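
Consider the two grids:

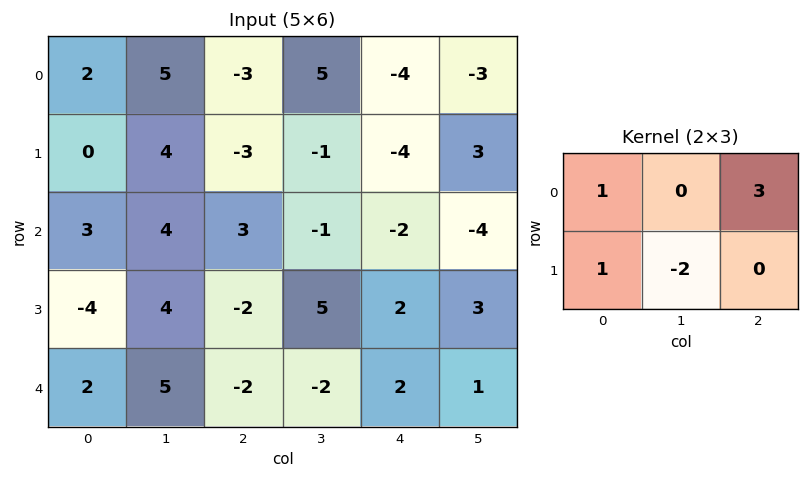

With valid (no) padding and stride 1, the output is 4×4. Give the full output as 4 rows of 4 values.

Output[0,0]: The receptive field on the input at this output position is [2 5 -3 / 0 4 -3]. Elementwise product with the kernel and sum: 2·1 + -3·3 + 0·1 + 4·-2.

-15 30 -16 3
-14 -1 -10 11
0 9 -15 -12
-18 28 6 8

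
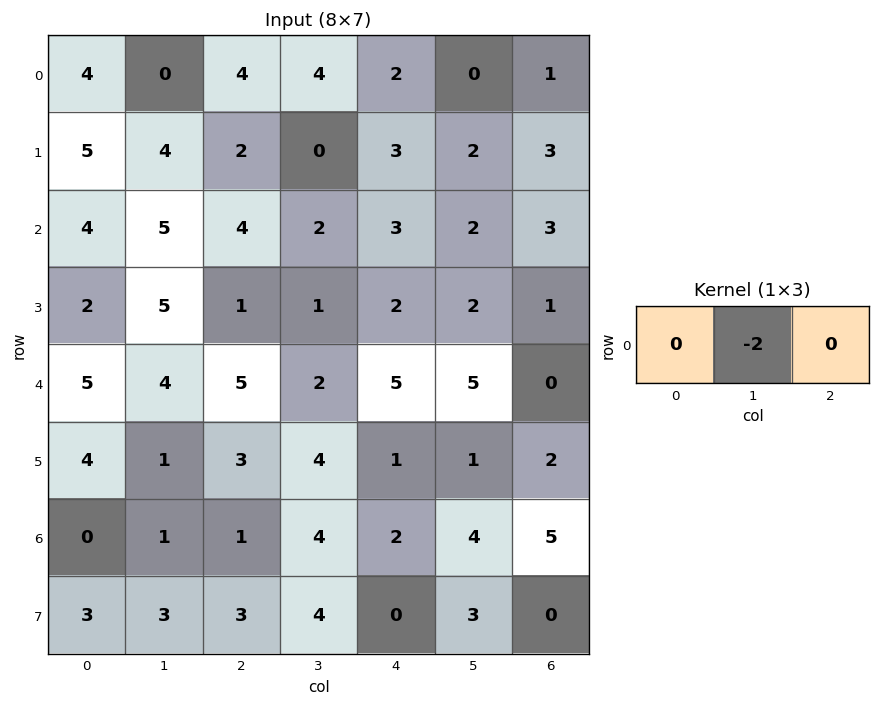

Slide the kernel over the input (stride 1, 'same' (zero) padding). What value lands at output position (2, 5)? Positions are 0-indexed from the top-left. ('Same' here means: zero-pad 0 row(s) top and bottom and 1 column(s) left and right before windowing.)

The receptive field on the zero-padded input at this output position is [3 2 3]. Elementwise product with the kernel and sum: 2·-2.

-4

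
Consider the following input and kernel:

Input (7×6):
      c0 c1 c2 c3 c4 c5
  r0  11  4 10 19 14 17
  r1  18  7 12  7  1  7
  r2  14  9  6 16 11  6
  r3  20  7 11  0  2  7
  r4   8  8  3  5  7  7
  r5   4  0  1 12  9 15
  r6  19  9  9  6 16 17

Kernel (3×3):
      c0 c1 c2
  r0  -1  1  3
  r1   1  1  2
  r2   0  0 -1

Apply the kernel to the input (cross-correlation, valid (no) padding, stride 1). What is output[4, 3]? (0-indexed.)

57

The receptive field on the input at this output position is [5 7 7 / 12 9 15 / 6 16 17]. Elementwise product with the kernel and sum: 5·-1 + 7·1 + 7·3 + 12·1 + 9·1 + 15·2 + 17·-1.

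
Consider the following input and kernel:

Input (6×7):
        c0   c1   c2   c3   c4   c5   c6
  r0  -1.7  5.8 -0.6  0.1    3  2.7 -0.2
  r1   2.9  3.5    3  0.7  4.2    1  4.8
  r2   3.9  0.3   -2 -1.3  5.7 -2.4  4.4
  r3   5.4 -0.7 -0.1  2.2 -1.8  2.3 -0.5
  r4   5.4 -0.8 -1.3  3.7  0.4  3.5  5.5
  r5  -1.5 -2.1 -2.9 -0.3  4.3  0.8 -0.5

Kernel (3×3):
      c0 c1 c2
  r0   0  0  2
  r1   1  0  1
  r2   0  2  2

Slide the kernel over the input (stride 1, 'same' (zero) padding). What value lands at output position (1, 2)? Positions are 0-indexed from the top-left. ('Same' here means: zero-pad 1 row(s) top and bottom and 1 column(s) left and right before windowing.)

-2.2

The receptive field on the zero-padded input at this output position is [5.8 -0.6 0.1 / 3.5 3 0.7 / 0.3 -2 -1.3]. Elementwise product with the kernel and sum: 0.1·2 + 3.5·1 + 0.7·1 + -2·2 + -1.3·2.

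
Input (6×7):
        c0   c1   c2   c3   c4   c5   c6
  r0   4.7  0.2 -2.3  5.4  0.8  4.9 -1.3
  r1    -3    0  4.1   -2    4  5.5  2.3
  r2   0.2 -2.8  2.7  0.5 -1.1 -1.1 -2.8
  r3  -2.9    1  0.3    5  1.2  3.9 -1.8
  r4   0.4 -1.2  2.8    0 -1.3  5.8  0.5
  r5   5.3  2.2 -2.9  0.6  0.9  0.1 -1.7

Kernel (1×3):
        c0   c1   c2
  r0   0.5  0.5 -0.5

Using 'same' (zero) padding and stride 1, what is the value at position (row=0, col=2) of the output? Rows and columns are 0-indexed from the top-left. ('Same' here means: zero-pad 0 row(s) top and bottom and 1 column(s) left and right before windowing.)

-3.75

The receptive field on the zero-padded input at this output position is [0.2 -2.3 5.4]. Elementwise product with the kernel and sum: 0.2·0.5 + -2.3·0.5 + 5.4·-0.5.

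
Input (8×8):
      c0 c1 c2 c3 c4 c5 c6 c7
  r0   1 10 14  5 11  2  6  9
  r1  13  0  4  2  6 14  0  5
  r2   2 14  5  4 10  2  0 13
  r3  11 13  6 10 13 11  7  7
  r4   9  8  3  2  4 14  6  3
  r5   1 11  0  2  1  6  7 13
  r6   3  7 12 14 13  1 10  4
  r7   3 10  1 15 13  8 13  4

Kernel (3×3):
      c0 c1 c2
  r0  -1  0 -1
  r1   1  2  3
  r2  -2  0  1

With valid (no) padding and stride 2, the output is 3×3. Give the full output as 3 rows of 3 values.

Output[0,0]: The receptive field on the input at this output position is [1 10 14 / 13 0 4 / 2 14 5]. Elementwise product with the kernel and sum: 1·-1 + 14·-1 + 13·1 + 0·2 + 4·3 + 2·-2 + 5·1.

11 1 -3
33 48 44
17 -11 8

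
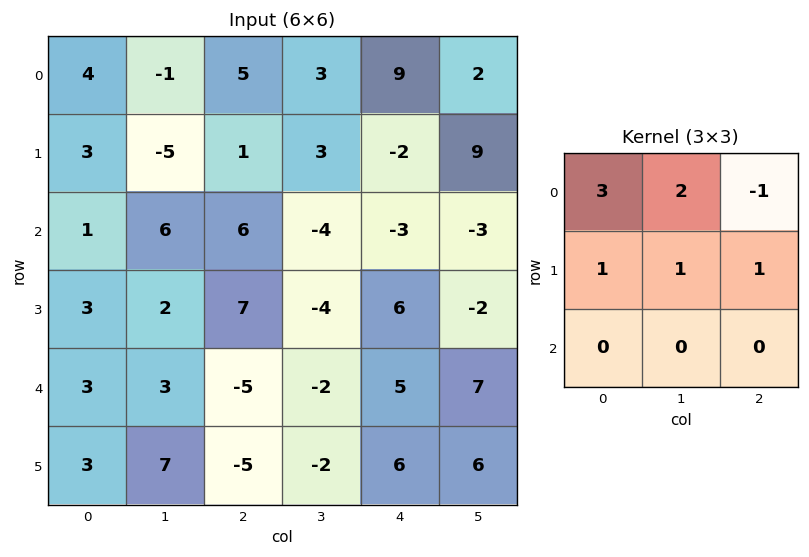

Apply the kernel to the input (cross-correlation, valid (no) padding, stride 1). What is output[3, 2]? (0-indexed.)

5

The receptive field on the input at this output position is [7 -4 6 / -5 -2 5 / -5 -2 6]. Elementwise product with the kernel and sum: 7·3 + -4·2 + 6·-1 + -5·1 + -2·1 + 5·1.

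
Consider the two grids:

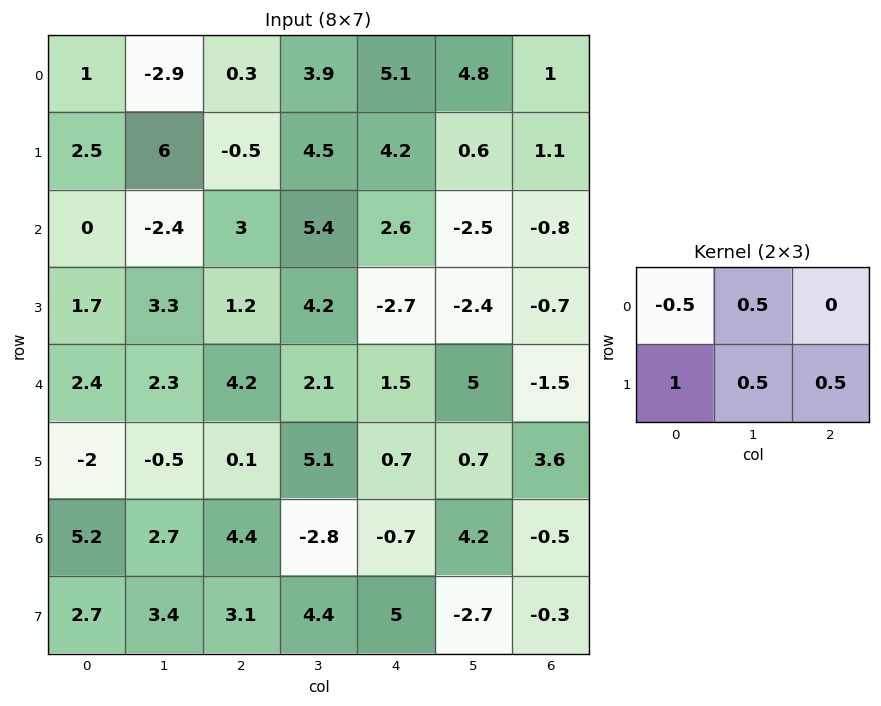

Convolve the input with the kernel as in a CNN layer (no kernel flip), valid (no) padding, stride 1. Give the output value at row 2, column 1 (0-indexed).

8.7

The receptive field on the input at this output position is [-2.4 3 5.4 / 3.3 1.2 4.2]. Elementwise product with the kernel and sum: -2.4·-0.5 + 3·0.5 + 3.3·1 + 1.2·0.5 + 4.2·0.5.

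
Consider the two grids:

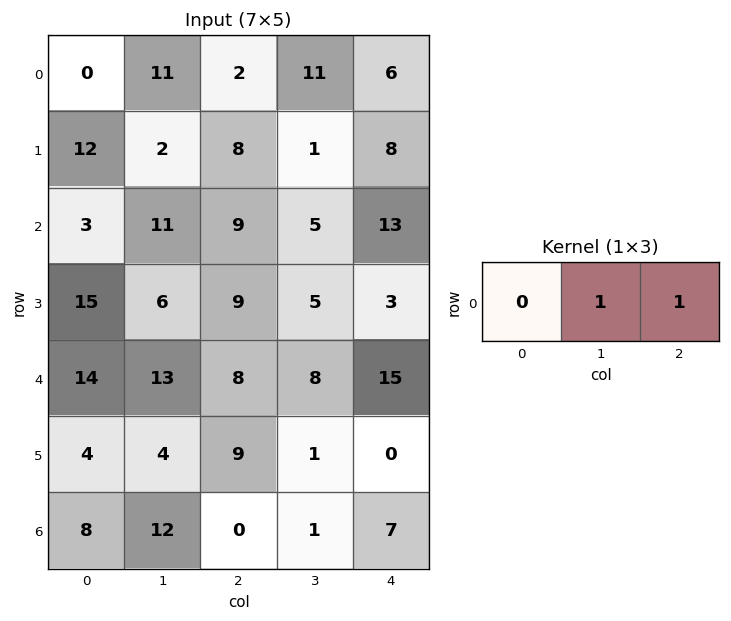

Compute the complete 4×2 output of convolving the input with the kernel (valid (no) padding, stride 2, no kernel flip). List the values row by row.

13 17
20 18
21 23
12 8

Output[0,0]: The receptive field on the input at this output position is [0 11 2]. Elementwise product with the kernel and sum: 11·1 + 2·1.
Output[0,1]: The receptive field on the input at this output position is [2 11 6]. Elementwise product with the kernel and sum: 11·1 + 6·1.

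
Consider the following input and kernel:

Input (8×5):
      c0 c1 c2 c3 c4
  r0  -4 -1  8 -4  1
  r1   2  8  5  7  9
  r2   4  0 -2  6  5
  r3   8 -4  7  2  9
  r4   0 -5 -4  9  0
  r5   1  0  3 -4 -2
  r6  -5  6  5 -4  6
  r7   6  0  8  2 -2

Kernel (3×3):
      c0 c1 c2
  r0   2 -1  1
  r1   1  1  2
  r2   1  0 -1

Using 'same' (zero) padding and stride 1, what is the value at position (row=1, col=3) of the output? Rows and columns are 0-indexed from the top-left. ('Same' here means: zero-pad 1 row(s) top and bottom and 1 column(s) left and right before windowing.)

44

The receptive field on the zero-padded input at this output position is [8 -4 1 / 5 7 9 / -2 6 5]. Elementwise product with the kernel and sum: 8·2 + -4·-1 + 1·1 + 5·1 + 7·1 + 9·2 + -2·1 + 5·-1.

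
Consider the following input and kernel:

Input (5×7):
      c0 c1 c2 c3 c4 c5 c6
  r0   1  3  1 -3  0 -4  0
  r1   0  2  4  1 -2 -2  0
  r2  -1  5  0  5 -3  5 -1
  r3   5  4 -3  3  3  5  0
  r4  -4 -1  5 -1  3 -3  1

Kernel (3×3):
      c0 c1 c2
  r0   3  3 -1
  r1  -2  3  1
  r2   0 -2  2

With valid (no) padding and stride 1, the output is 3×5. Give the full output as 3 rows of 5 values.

Output[0,0]: The receptive field on the input at this output position is [1 3 1 / 0 2 4 / -1 5 0]. Elementwise product with the kernel and sum: 1·3 + 3·3 + 1·-1 + 0·-2 + 2·3 + 4·1 + 5·-2 + 0·2.

11 34 -29 1 -26
5 24 29 -11 -2
23 -16 44 -3 24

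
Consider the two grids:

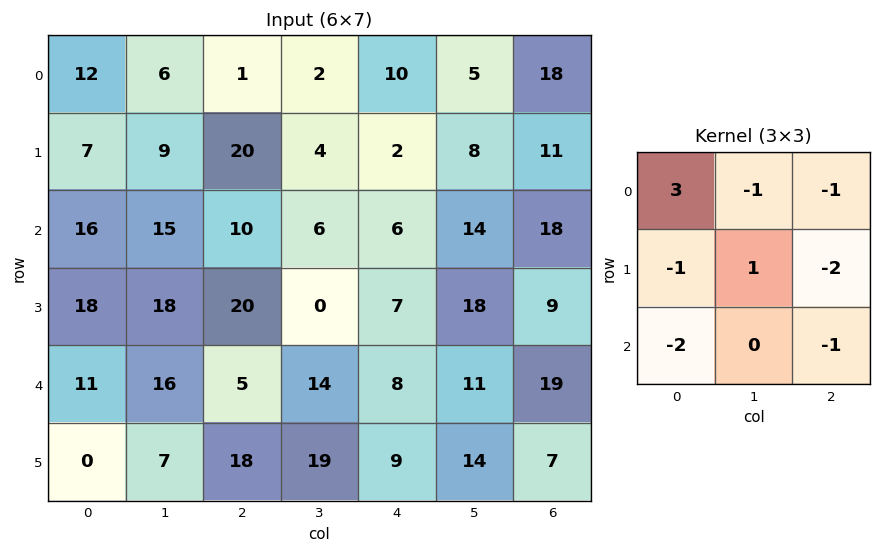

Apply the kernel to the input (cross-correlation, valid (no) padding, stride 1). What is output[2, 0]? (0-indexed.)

The receptive field on the input at this output position is [16 15 10 / 18 18 20 / 11 16 5]. Elementwise product with the kernel and sum: 16·3 + 15·-1 + 10·-1 + 18·-1 + 18·1 + 20·-2 + 11·-2 + 5·-1.

-44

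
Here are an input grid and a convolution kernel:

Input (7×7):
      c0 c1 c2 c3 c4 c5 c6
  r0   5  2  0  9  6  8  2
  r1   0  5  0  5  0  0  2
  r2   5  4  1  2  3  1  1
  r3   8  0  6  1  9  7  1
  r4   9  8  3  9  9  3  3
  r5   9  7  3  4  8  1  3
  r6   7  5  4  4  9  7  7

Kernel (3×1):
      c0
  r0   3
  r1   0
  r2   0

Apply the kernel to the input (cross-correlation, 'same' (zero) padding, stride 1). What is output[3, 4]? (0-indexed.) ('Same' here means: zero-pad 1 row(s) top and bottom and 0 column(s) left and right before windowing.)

The receptive field on the zero-padded input at this output position is [3 / 9 / 9]. Elementwise product with the kernel and sum: 3·3.

9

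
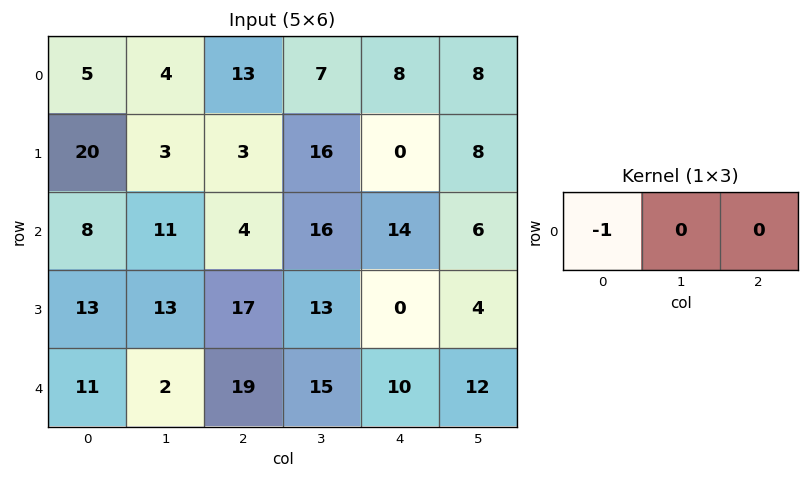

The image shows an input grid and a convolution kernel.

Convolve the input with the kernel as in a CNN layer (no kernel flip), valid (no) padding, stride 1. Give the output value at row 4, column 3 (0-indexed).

The receptive field on the input at this output position is [15 10 12]. Elementwise product with the kernel and sum: 15·-1.

-15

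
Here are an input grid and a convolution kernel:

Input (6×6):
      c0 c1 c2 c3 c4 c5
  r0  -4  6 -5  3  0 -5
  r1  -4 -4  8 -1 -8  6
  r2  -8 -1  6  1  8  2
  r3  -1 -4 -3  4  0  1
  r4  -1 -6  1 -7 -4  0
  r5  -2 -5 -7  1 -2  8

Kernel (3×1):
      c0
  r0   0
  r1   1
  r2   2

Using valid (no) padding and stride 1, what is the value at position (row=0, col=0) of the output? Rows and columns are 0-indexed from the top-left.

-20

The receptive field on the input at this output position is [-4 / -4 / -8]. Elementwise product with the kernel and sum: -4·1 + -8·2.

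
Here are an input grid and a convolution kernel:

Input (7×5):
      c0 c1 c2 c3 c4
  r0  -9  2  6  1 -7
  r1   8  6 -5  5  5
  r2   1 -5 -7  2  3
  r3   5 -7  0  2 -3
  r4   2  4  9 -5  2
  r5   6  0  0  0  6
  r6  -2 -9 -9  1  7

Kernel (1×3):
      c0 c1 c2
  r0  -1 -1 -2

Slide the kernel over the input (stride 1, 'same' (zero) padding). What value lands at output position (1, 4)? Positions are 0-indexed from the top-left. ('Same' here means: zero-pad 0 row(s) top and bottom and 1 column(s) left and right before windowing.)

The receptive field on the zero-padded input at this output position is [5 5 0]. Elementwise product with the kernel and sum: 5·-1 + 5·-1 + 0·-2.

-10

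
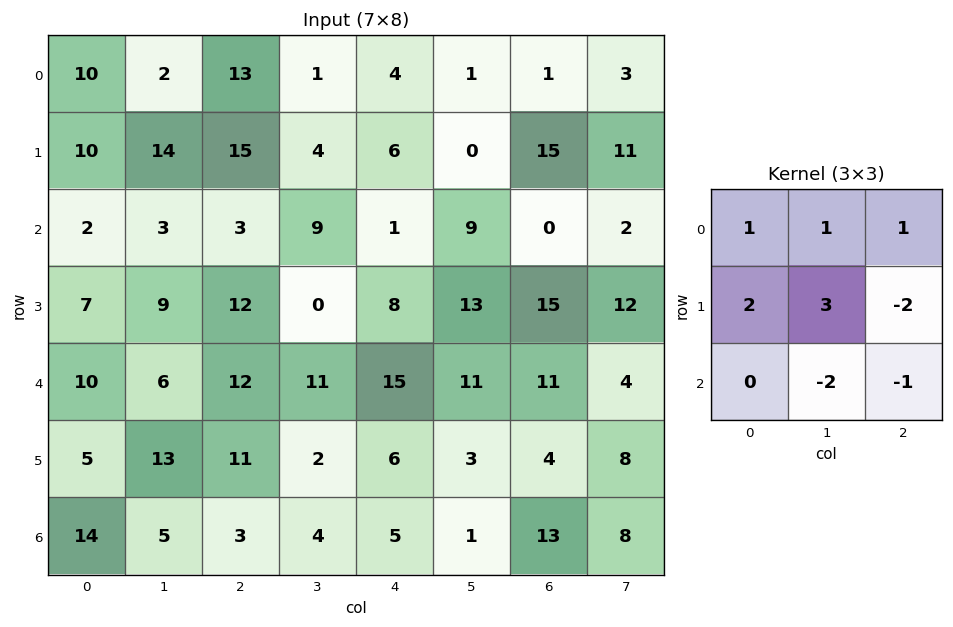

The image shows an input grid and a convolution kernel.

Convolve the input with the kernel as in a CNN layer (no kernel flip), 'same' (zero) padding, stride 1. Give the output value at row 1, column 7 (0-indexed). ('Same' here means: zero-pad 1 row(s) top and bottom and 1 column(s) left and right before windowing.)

The receptive field on the zero-padded input at this output position is [1 3 0 / 15 11 0 / 0 2 0]. Elementwise product with the kernel and sum: 1·1 + 3·1 + 0·1 + 15·2 + 11·3 + 0·-2 + 2·-2 + 0·-1.

63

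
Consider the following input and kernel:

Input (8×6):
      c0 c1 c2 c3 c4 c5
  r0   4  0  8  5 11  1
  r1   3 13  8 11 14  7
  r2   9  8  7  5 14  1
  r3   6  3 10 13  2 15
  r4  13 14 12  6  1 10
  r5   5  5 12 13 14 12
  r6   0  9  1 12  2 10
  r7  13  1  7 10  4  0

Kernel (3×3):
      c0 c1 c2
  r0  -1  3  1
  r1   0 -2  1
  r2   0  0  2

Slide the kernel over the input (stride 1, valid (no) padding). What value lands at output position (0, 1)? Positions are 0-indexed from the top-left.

34

The receptive field on the input at this output position is [0 8 5 / 13 8 11 / 8 7 5]. Elementwise product with the kernel and sum: 0·-1 + 8·3 + 5·1 + 8·-2 + 11·1 + 5·2.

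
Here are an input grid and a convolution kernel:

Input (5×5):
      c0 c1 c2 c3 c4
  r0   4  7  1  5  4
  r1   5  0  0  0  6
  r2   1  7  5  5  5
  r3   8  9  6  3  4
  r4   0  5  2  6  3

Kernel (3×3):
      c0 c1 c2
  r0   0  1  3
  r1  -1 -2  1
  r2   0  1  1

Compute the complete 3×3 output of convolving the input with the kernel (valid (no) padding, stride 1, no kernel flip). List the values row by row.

17 26 33
5 -3 15
9 10 21

Output[0,0]: The receptive field on the input at this output position is [4 7 1 / 5 0 0 / 1 7 5]. Elementwise product with the kernel and sum: 7·1 + 1·3 + 5·-1 + 0·-2 + 0·1 + 7·1 + 5·1.
Output[0,1]: The receptive field on the input at this output position is [7 1 5 / 0 0 0 / 7 5 5]. Elementwise product with the kernel and sum: 1·1 + 5·3 + 0·-1 + 0·-2 + 0·1 + 5·1 + 5·1.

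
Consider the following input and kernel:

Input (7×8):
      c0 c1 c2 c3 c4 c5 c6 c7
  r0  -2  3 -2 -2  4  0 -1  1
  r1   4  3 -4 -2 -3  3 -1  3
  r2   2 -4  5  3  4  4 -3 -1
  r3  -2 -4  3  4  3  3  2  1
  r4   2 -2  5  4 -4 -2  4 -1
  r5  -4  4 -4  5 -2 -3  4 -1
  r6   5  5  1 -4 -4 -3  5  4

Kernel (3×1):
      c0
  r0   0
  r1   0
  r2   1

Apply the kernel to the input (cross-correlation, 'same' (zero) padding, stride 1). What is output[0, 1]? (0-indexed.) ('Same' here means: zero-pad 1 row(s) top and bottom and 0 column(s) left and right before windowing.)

3

The receptive field on the zero-padded input at this output position is [0 / 3 / 3]. Elementwise product with the kernel and sum: 3·1.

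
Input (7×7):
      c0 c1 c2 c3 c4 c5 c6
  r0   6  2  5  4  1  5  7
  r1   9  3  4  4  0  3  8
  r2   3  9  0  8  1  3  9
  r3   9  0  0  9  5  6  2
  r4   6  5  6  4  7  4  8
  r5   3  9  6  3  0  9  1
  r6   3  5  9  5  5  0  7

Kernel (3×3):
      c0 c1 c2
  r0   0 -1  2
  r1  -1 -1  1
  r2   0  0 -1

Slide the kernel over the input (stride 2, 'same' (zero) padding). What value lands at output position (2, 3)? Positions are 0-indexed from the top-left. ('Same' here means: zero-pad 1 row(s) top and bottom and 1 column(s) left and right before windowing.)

The receptive field on the zero-padded input at this output position is [6 2 0 / 4 8 0 / 9 1 0]. Elementwise product with the kernel and sum: 2·-1 + 0·2 + 4·-1 + 8·-1 + 0·1 + 0·-1.

-14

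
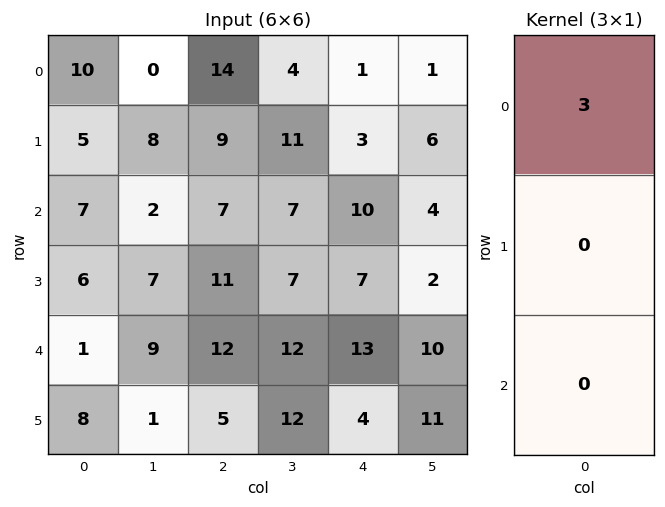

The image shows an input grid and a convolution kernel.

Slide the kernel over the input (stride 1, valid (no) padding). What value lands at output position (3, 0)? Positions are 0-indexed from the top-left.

The receptive field on the input at this output position is [6 / 1 / 8]. Elementwise product with the kernel and sum: 6·3.

18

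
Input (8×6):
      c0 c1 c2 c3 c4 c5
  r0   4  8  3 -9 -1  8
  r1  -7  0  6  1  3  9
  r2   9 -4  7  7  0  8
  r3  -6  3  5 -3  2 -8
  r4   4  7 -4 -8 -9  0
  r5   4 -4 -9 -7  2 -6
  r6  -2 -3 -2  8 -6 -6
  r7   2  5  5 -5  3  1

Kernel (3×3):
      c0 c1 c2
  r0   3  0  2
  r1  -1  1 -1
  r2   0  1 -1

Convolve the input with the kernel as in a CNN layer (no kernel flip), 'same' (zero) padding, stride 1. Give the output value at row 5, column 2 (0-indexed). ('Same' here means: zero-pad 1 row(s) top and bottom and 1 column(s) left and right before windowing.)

The receptive field on the zero-padded input at this output position is [7 -4 -8 / -4 -9 -7 / -3 -2 8]. Elementwise product with the kernel and sum: 7·3 + -8·2 + -4·-1 + -9·1 + -7·-1 + -2·1 + 8·-1.

-3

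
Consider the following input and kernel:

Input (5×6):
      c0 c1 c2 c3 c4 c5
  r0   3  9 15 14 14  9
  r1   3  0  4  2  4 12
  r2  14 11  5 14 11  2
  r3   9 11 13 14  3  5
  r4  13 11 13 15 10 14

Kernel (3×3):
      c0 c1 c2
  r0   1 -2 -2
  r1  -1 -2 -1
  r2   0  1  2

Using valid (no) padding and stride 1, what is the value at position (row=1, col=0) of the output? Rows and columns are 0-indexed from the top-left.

-9

The receptive field on the input at this output position is [3 0 4 / 14 11 5 / 9 11 13]. Elementwise product with the kernel and sum: 3·1 + 0·-2 + 4·-2 + 14·-1 + 11·-2 + 5·-1 + 11·1 + 13·2.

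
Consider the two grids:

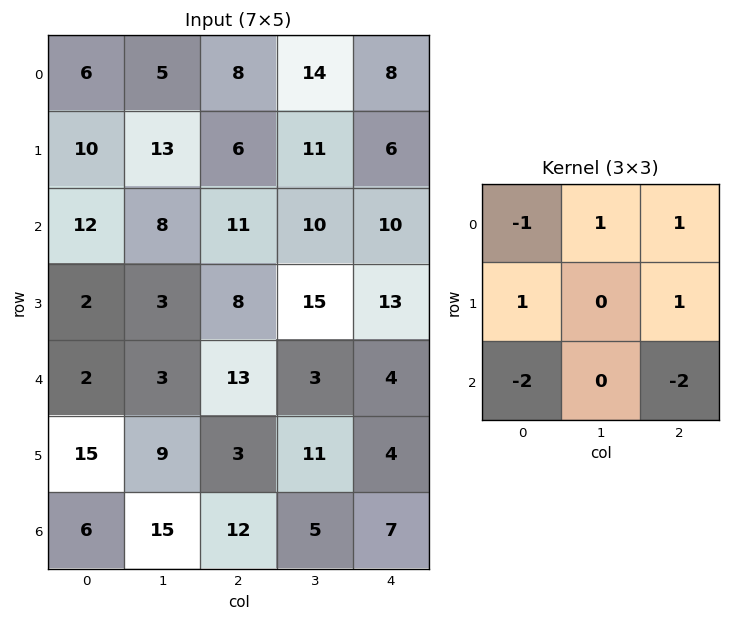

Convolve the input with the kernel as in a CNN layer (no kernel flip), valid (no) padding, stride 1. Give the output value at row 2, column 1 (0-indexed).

19

The receptive field on the input at this output position is [8 11 10 / 3 8 15 / 3 13 3]. Elementwise product with the kernel and sum: 8·-1 + 11·1 + 10·1 + 3·1 + 15·1 + 3·-2 + 3·-2.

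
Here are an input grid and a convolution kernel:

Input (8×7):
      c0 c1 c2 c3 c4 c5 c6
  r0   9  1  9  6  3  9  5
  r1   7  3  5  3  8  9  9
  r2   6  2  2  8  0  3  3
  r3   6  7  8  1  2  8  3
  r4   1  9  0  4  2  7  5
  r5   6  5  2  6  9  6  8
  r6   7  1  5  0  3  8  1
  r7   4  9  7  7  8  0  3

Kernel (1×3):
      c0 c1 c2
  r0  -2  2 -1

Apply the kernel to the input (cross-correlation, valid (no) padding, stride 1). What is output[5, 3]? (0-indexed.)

0

The receptive field on the input at this output position is [6 9 6]. Elementwise product with the kernel and sum: 6·-2 + 9·2 + 6·-1.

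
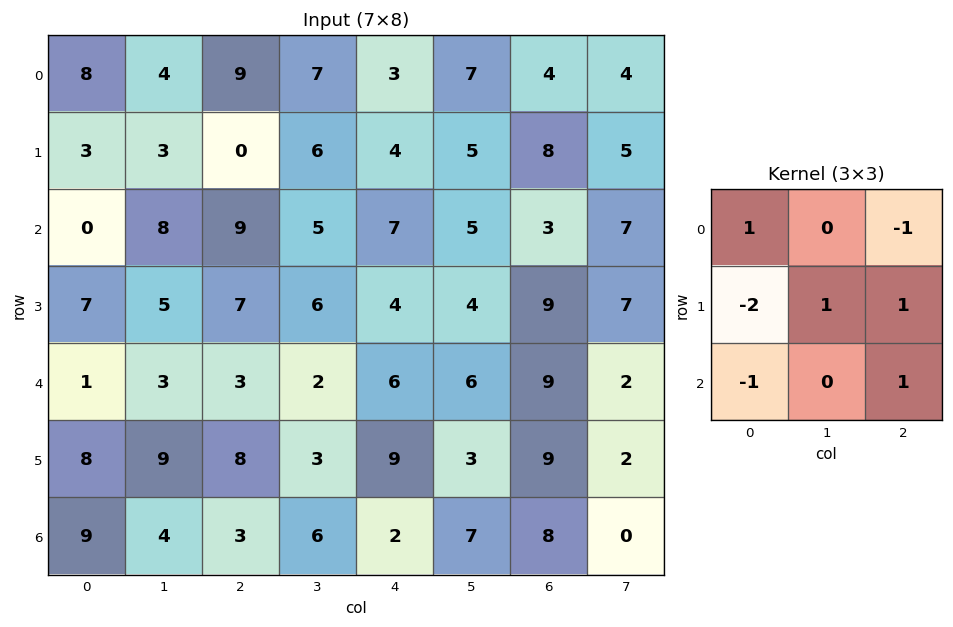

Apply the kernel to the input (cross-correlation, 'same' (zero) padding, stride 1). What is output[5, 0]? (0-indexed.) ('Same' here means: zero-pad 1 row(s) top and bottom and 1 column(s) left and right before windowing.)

The receptive field on the zero-padded input at this output position is [0 1 3 / 0 8 9 / 0 9 4]. Elementwise product with the kernel and sum: 0·1 + 3·-1 + 0·-2 + 8·1 + 9·1 + 0·-1 + 4·1.

18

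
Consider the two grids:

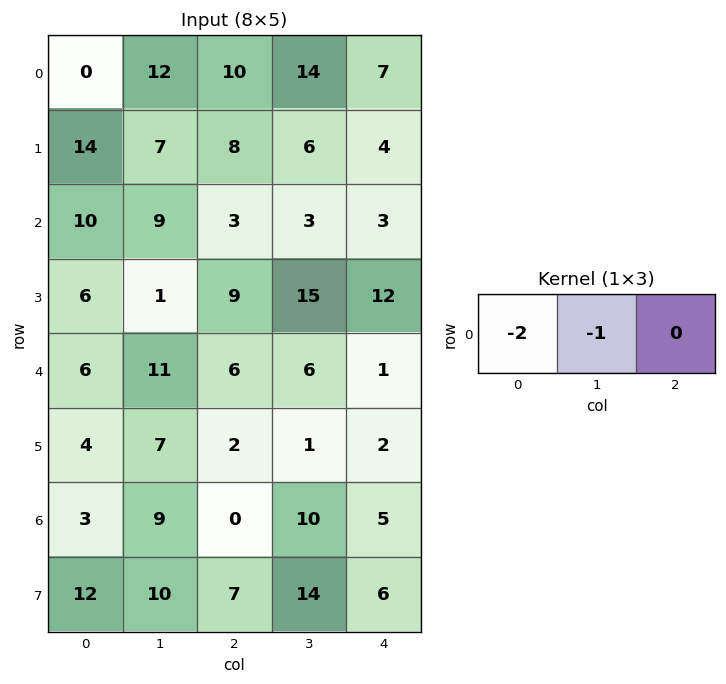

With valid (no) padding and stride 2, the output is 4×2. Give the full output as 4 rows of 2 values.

-12 -34
-29 -9
-23 -18
-15 -10

Output[0,0]: The receptive field on the input at this output position is [0 12 10]. Elementwise product with the kernel and sum: 0·-2 + 12·-1.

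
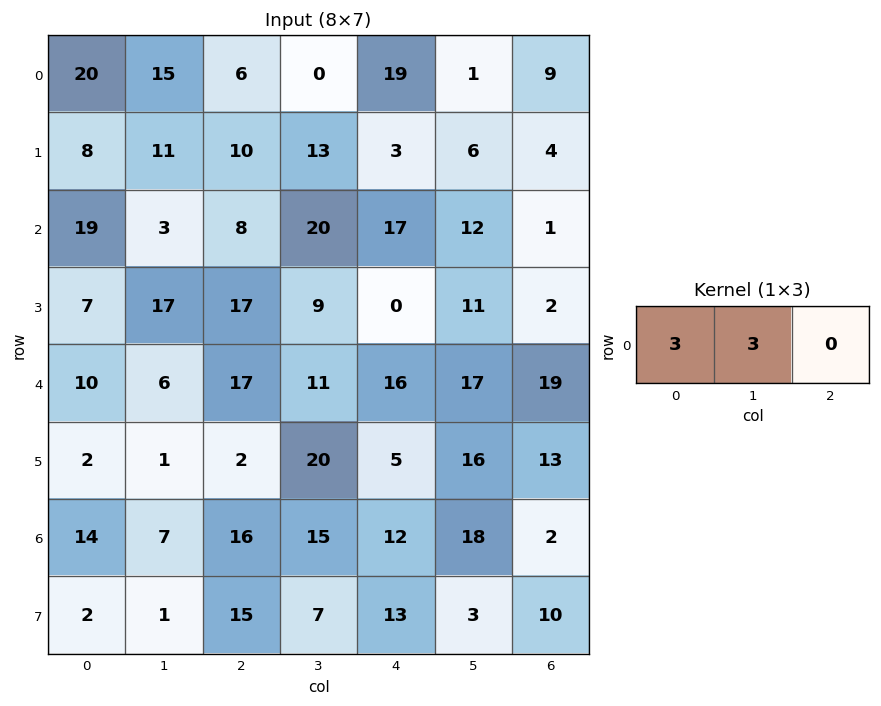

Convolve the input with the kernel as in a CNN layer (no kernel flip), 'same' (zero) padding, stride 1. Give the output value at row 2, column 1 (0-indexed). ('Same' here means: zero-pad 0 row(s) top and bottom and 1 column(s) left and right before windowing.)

66

The receptive field on the zero-padded input at this output position is [19 3 8]. Elementwise product with the kernel and sum: 19·3 + 3·3.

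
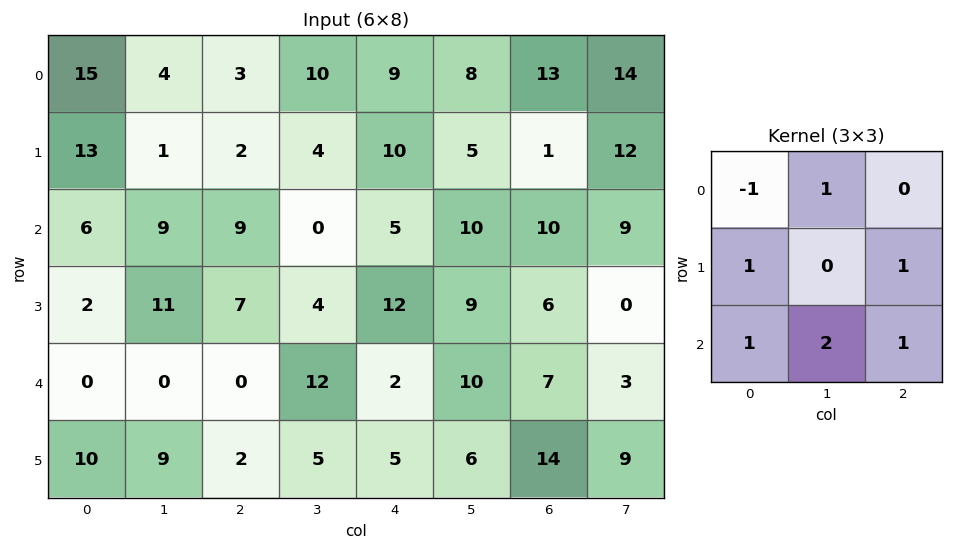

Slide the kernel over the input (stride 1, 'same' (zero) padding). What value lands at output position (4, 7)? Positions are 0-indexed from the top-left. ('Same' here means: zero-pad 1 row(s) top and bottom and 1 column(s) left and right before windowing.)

The receptive field on the zero-padded input at this output position is [6 0 0 / 7 3 0 / 14 9 0]. Elementwise product with the kernel and sum: 6·-1 + 0·1 + 7·1 + 0·1 + 14·1 + 9·2 + 0·1.

33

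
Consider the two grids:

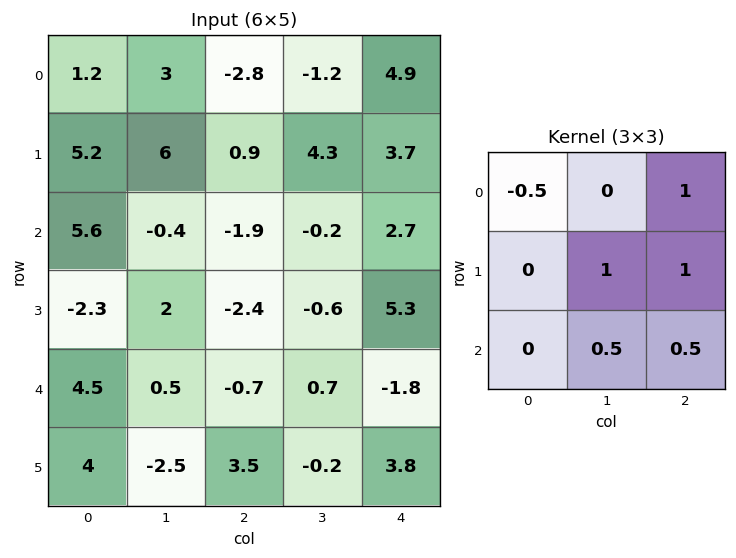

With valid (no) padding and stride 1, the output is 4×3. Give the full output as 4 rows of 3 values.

Output[0,0]: The receptive field on the input at this output position is [1.2 3 -2.8 / 5.2 6 0.9 / 5.6 -0.4 -1.9]. Elementwise product with the kernel and sum: 1.2·-0.5 + -2.8·1 + 6·1 + 0.9·1 + -0.4·0.5 + -1.9·0.5.

2.35 1.45 15.55
-4.2 -2.3 8.1
-5.2 -3 7.8
-0.95 0.05 7.2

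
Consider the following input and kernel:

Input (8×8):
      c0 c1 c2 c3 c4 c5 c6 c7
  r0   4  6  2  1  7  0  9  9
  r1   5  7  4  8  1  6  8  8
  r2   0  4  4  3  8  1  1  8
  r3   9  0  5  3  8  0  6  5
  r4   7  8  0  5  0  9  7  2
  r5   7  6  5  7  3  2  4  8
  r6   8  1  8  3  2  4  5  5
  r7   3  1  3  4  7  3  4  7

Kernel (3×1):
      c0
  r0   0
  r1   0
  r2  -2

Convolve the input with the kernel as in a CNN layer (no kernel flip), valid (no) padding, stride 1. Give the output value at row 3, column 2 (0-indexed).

The receptive field on the input at this output position is [5 / 0 / 5]. Elementwise product with the kernel and sum: 5·-2.

-10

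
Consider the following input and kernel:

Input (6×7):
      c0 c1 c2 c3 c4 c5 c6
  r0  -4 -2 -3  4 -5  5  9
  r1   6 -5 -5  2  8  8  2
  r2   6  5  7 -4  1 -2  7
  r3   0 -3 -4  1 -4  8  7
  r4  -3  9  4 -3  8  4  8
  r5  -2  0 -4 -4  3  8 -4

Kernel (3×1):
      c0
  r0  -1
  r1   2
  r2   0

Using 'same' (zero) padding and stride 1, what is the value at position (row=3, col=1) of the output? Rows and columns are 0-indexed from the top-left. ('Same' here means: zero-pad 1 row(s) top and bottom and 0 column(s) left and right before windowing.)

The receptive field on the zero-padded input at this output position is [5 / -3 / 9]. Elementwise product with the kernel and sum: 5·-1 + -3·2.

-11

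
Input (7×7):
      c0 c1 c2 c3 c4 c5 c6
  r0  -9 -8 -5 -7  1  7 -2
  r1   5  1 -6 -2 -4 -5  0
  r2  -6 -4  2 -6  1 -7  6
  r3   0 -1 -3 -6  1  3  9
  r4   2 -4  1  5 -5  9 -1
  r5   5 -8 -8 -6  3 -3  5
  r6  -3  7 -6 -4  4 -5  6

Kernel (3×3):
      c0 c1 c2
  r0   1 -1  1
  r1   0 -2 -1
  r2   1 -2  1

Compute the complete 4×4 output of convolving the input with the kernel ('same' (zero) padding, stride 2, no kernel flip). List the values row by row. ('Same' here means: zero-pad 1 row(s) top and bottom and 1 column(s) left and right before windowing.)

17 28 -8 -1
11 6 -3 -32
-19 -9 -18 -17
-14 10 -15 -20

Output[0,0]: The receptive field on the zero-padded input at this output position is [0 0 0 / 0 -9 -8 / 0 5 1]. Elementwise product with the kernel and sum: 0·1 + 0·-1 + 0·1 + -9·-2 + -8·-1 + 0·1 + 5·-2 + 1·1.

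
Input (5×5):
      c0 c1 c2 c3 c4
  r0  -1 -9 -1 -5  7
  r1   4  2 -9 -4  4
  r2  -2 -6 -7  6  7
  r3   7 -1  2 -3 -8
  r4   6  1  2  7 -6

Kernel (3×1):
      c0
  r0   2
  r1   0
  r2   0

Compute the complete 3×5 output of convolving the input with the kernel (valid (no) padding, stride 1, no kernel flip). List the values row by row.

-2 -18 -2 -10 14
8 4 -18 -8 8
-4 -12 -14 12 14

Output[0,0]: The receptive field on the input at this output position is [-1 / 4 / -2]. Elementwise product with the kernel and sum: -1·2.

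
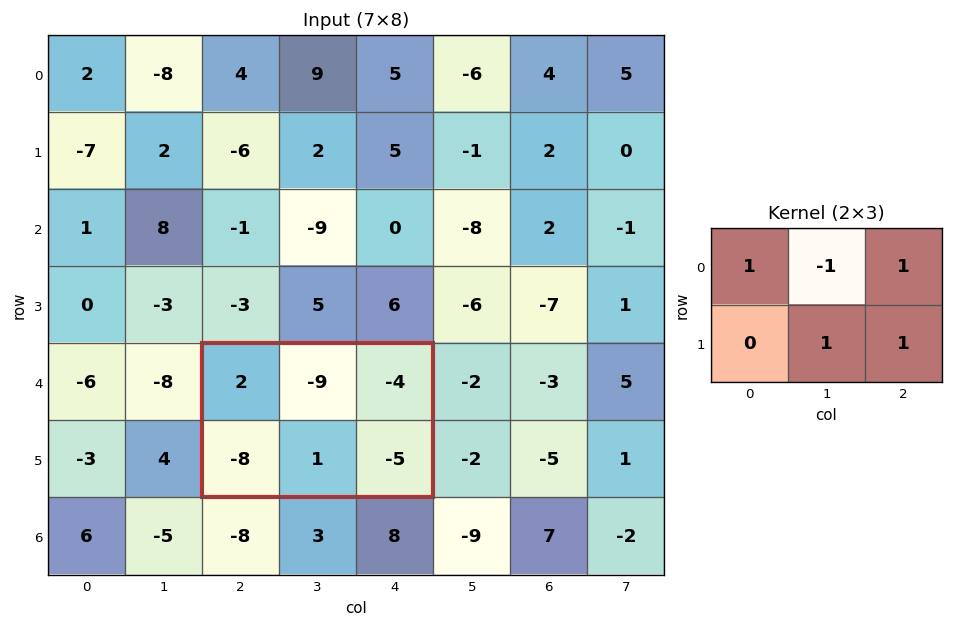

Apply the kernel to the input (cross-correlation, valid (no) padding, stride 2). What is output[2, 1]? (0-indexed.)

The receptive field on the input at this output position is [2 -9 -4 / -8 1 -5]. Elementwise product with the kernel and sum: 2·1 + -9·-1 + -4·1 + 1·1 + -5·1.

3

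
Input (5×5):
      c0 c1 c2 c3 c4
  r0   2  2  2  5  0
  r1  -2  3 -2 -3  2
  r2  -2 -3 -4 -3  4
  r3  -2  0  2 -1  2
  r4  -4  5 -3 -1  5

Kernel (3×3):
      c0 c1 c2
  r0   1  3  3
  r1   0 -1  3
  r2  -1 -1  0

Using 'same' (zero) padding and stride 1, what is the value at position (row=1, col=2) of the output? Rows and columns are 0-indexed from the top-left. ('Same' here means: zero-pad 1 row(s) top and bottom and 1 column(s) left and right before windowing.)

The receptive field on the zero-padded input at this output position is [2 2 5 / 3 -2 -3 / -3 -4 -3]. Elementwise product with the kernel and sum: 2·1 + 2·3 + 5·3 + -2·-1 + -3·3 + -3·-1 + -4·-1.

23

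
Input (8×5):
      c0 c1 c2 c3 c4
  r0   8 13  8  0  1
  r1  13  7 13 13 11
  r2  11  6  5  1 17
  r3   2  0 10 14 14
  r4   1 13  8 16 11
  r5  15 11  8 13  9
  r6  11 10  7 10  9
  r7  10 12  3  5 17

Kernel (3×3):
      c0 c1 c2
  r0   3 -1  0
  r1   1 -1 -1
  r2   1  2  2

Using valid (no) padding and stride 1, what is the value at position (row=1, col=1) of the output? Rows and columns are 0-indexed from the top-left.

56

The receptive field on the input at this output position is [7 13 13 / 6 5 1 / 0 10 14]. Elementwise product with the kernel and sum: 7·3 + 13·-1 + 6·1 + 5·-1 + 1·-1 + 0·1 + 10·2 + 14·2.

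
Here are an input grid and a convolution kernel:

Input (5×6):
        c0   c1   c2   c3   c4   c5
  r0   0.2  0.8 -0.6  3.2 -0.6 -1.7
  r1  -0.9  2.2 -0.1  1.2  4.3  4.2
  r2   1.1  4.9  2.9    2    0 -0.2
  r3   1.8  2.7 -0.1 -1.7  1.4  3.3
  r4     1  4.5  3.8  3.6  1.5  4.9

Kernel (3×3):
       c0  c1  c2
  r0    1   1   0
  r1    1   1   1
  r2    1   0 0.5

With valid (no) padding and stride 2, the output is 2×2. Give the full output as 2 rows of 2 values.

4.75 10.9
13.3 9.05

Output[0,0]: The receptive field on the input at this output position is [0.2 0.8 -0.6 / -0.9 2.2 -0.1 / 1.1 4.9 2.9]. Elementwise product with the kernel and sum: 0.2·1 + 0.8·1 + -0.9·1 + 2.2·1 + -0.1·1 + 1.1·1 + 2.9·0.5.
Output[0,1]: The receptive field on the input at this output position is [-0.6 3.2 -0.6 / -0.1 1.2 4.3 / 2.9 2 0]. Elementwise product with the kernel and sum: -0.6·1 + 3.2·1 + -0.1·1 + 1.2·1 + 4.3·1 + 2.9·1 + 0·0.5.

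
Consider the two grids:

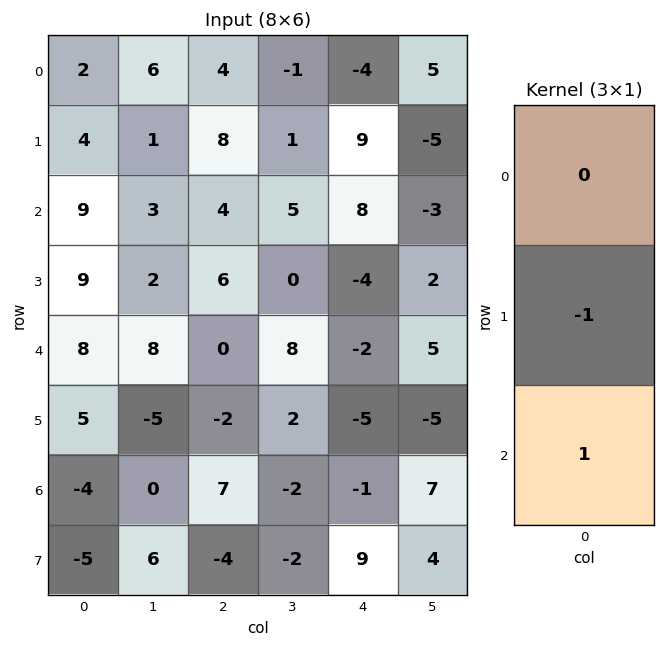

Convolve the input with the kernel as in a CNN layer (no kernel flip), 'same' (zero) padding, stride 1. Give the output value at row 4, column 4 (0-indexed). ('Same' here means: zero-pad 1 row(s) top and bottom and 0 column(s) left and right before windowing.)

-3

The receptive field on the zero-padded input at this output position is [-4 / -2 / -5]. Elementwise product with the kernel and sum: -2·-1 + -5·1.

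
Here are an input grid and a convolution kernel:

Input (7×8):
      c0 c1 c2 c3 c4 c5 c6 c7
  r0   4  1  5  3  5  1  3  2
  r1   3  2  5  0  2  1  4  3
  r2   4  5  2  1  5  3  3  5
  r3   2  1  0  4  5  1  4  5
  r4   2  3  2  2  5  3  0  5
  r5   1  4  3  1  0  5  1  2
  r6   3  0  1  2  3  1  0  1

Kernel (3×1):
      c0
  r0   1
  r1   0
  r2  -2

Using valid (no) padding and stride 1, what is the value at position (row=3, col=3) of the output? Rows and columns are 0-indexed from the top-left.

2

The receptive field on the input at this output position is [4 / 2 / 1]. Elementwise product with the kernel and sum: 4·1 + 1·-2.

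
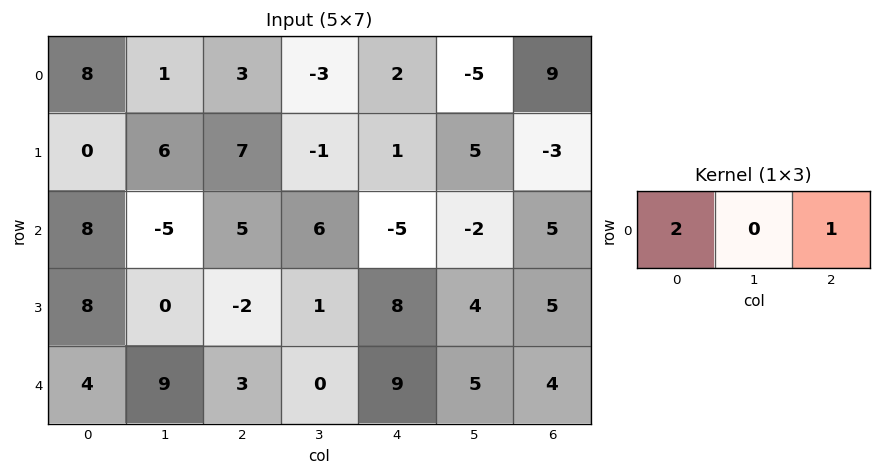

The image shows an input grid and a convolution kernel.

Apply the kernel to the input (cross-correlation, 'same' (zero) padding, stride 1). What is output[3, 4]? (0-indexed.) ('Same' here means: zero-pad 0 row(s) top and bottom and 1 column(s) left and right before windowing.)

6

The receptive field on the zero-padded input at this output position is [1 8 4]. Elementwise product with the kernel and sum: 1·2 + 4·1.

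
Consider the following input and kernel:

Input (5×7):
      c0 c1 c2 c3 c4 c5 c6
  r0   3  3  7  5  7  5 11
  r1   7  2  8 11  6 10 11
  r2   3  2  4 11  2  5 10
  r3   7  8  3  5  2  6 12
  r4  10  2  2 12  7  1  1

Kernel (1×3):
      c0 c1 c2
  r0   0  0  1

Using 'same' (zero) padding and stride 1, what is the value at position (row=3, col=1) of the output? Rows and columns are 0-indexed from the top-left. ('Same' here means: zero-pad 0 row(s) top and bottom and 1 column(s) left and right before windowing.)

The receptive field on the zero-padded input at this output position is [7 8 3]. Elementwise product with the kernel and sum: 3·1.

3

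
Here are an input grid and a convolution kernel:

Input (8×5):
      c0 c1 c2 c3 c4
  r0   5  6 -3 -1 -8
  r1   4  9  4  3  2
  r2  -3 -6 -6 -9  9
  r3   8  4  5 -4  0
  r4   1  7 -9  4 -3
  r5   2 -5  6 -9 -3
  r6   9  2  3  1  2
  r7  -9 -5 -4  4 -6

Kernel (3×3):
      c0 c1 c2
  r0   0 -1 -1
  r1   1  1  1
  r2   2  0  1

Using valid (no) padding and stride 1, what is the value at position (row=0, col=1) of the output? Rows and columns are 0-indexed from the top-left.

-1

The receptive field on the input at this output position is [6 -3 -1 / 9 4 3 / -6 -6 -9]. Elementwise product with the kernel and sum: -3·-1 + -1·-1 + 9·1 + 4·1 + 3·1 + -6·2 + -9·1.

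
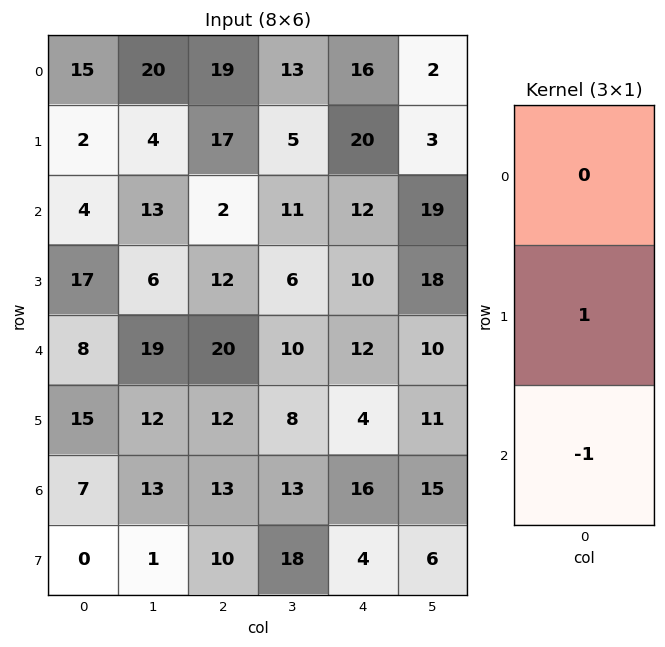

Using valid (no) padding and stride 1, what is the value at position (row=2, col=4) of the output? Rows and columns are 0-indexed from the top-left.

The receptive field on the input at this output position is [12 / 10 / 12]. Elementwise product with the kernel and sum: 10·1 + 12·-1.

-2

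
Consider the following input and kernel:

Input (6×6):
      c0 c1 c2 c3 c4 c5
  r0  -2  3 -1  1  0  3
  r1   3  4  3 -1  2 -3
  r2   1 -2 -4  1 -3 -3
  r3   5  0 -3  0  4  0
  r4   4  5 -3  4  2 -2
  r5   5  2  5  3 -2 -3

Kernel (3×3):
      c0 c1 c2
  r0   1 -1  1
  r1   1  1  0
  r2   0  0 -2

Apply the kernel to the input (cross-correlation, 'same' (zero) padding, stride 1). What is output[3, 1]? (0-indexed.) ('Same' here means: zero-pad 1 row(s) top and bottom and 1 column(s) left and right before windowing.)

The receptive field on the zero-padded input at this output position is [1 -2 -4 / 5 0 -3 / 4 5 -3]. Elementwise product with the kernel and sum: 1·1 + -2·-1 + -4·1 + 5·1 + 0·1 + -3·-2.

10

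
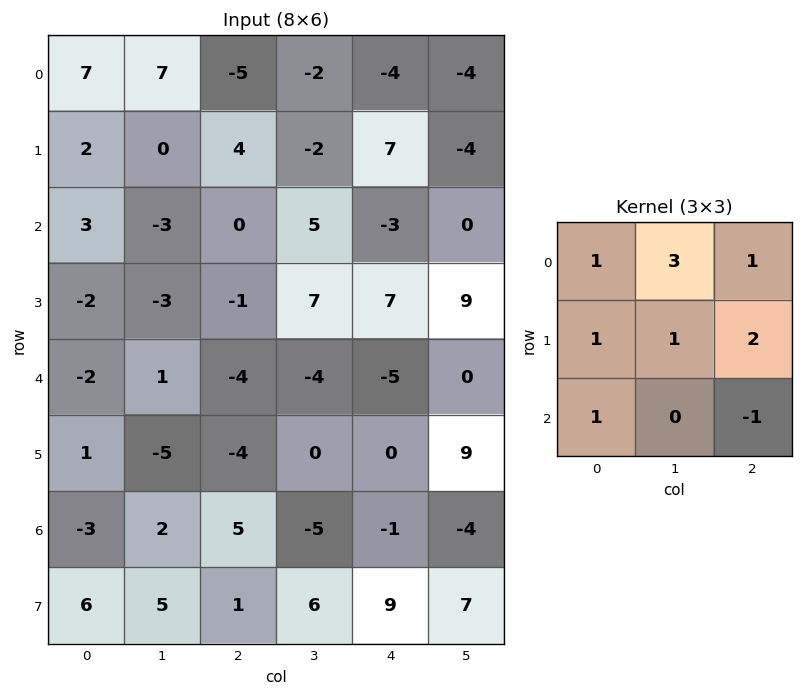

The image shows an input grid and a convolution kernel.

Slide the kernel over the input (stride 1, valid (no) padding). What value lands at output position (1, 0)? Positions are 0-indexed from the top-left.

The receptive field on the input at this output position is [2 0 4 / 3 -3 0 / -2 -3 -1]. Elementwise product with the kernel and sum: 2·1 + 0·3 + 4·1 + 3·1 + -3·1 + 0·2 + -2·1 + -1·-1.

5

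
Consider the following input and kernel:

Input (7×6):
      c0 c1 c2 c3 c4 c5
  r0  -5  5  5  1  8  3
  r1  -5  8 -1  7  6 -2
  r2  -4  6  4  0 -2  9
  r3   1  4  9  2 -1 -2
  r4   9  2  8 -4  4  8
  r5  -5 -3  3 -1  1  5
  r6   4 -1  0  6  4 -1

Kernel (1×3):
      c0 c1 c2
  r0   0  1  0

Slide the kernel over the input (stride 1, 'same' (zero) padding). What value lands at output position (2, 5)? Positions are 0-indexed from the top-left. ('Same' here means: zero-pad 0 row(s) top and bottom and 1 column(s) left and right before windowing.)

9

The receptive field on the zero-padded input at this output position is [-2 9 0]. Elementwise product with the kernel and sum: 9·1.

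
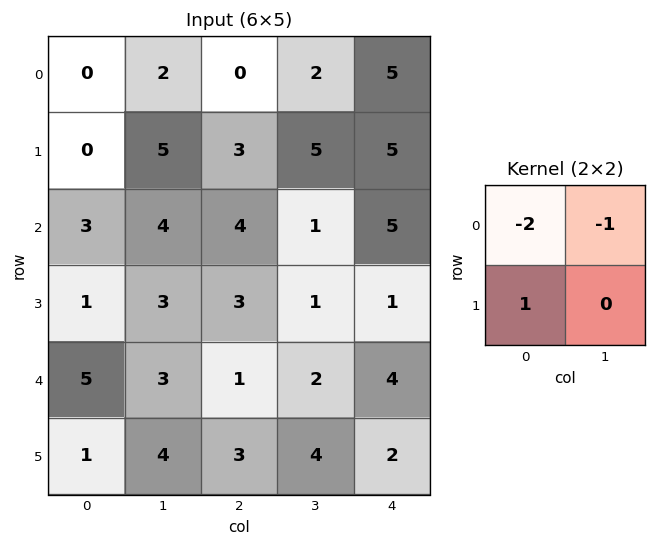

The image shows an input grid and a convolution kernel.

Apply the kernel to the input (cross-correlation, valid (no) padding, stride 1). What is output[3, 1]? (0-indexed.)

-6

The receptive field on the input at this output position is [3 3 / 3 1]. Elementwise product with the kernel and sum: 3·-2 + 3·-1 + 3·1.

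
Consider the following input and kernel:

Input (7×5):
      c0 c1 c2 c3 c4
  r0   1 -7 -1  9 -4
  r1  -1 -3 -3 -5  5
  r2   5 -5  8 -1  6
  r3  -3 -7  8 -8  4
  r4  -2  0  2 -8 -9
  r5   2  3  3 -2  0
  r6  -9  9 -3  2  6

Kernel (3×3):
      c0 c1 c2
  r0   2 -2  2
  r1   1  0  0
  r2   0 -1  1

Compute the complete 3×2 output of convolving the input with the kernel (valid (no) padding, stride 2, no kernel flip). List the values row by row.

26 -24
35 37
-10 9

Output[0,0]: The receptive field on the input at this output position is [1 -7 -1 / -1 -3 -3 / 5 -5 8]. Elementwise product with the kernel and sum: 1·2 + -7·-2 + -1·2 + -1·1 + -5·-1 + 8·1.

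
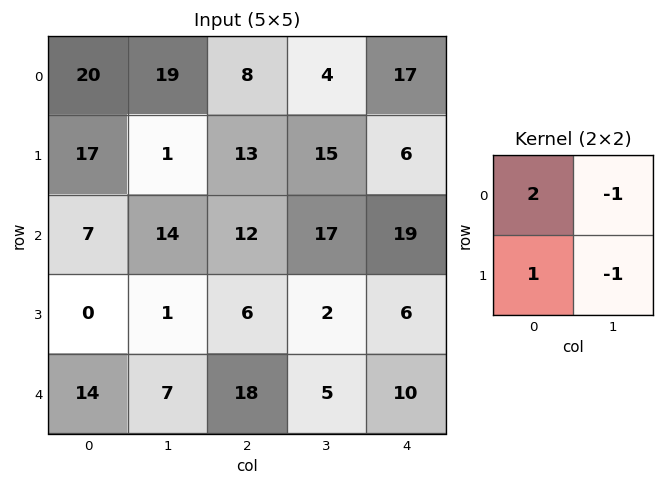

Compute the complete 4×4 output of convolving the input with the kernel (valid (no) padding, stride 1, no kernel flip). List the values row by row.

Output[0,0]: The receptive field on the input at this output position is [20 19 / 17 1]. Elementwise product with the kernel and sum: 20·2 + 19·-1 + 17·1 + 1·-1.

37 18 10 0
26 -9 6 22
-1 11 11 11
6 -15 23 -7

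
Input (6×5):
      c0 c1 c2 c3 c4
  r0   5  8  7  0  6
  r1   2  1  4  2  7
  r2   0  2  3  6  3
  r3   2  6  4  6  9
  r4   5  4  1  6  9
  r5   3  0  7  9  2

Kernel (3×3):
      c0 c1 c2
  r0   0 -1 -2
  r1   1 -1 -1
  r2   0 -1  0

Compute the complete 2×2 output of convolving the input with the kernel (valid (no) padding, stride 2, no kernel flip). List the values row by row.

-27 -23
-20 -29

Output[0,0]: The receptive field on the input at this output position is [5 8 7 / 2 1 4 / 0 2 3]. Elementwise product with the kernel and sum: 8·-1 + 7·-2 + 2·1 + 1·-1 + 4·-1 + 2·-1.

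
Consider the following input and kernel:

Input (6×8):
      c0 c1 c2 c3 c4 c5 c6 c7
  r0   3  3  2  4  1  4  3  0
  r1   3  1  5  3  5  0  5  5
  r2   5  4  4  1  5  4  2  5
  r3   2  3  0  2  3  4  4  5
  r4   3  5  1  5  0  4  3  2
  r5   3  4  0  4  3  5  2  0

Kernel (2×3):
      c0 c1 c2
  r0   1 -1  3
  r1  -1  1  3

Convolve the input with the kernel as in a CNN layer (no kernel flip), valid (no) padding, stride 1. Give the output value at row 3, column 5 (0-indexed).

The receptive field on the input at this output position is [4 4 5 / 4 3 2]. Elementwise product with the kernel and sum: 4·1 + 4·-1 + 5·3 + 4·-1 + 3·1 + 2·3.

20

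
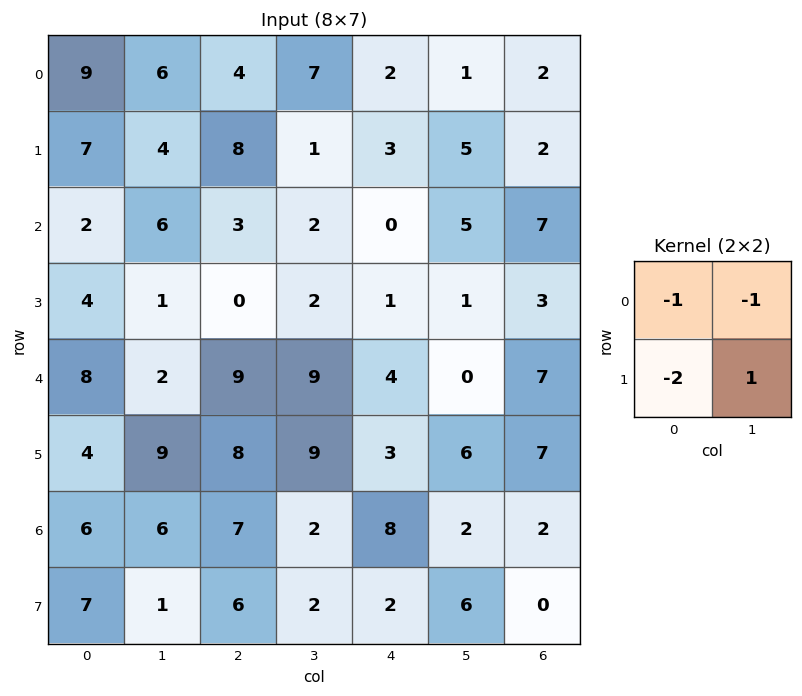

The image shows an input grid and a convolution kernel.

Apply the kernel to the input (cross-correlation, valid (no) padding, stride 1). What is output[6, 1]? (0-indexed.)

-9

The receptive field on the input at this output position is [6 7 / 1 6]. Elementwise product with the kernel and sum: 6·-1 + 7·-1 + 1·-2 + 6·1.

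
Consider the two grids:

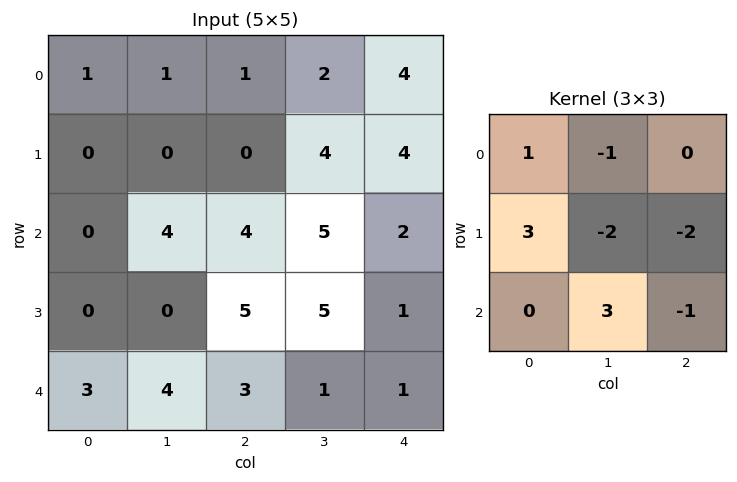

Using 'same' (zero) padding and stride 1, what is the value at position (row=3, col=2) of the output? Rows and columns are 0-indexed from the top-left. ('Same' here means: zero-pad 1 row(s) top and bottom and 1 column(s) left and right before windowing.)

The receptive field on the zero-padded input at this output position is [4 4 5 / 0 5 5 / 4 3 1]. Elementwise product with the kernel and sum: 4·1 + 4·-1 + 0·3 + 5·-2 + 5·-2 + 3·3 + 1·-1.

-12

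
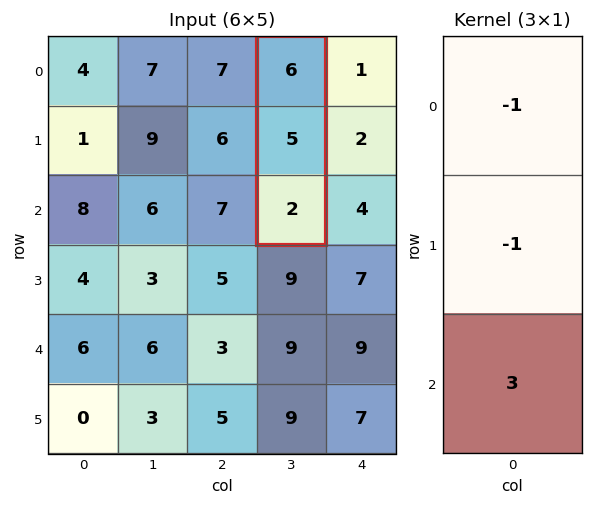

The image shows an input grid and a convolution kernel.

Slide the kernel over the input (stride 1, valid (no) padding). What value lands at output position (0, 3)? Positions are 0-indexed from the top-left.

-5

The receptive field on the input at this output position is [6 / 5 / 2]. Elementwise product with the kernel and sum: 6·-1 + 5·-1 + 2·3.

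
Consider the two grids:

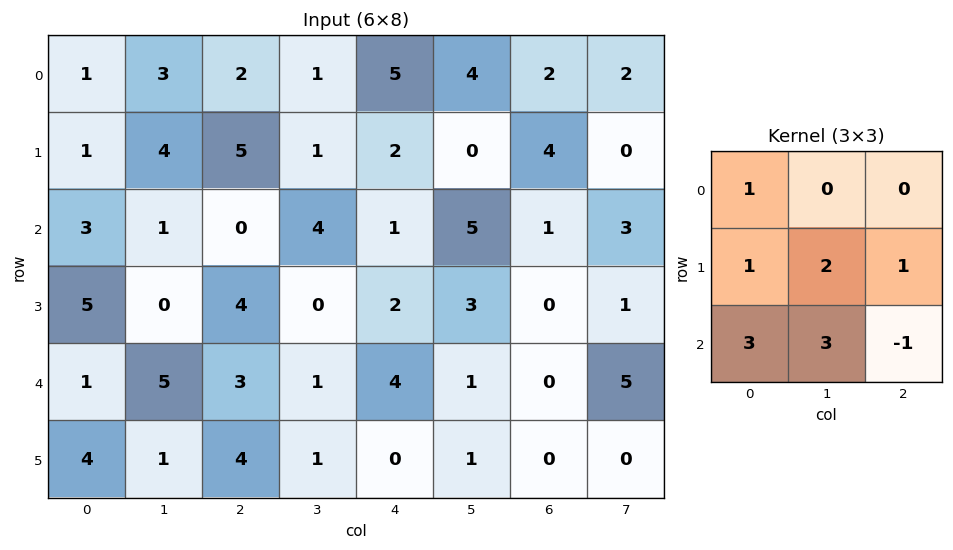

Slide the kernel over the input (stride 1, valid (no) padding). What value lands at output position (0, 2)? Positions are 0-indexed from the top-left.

The receptive field on the input at this output position is [2 1 5 / 5 1 2 / 0 4 1]. Elementwise product with the kernel and sum: 2·1 + 5·1 + 1·2 + 2·1 + 0·3 + 4·3 + 1·-1.

22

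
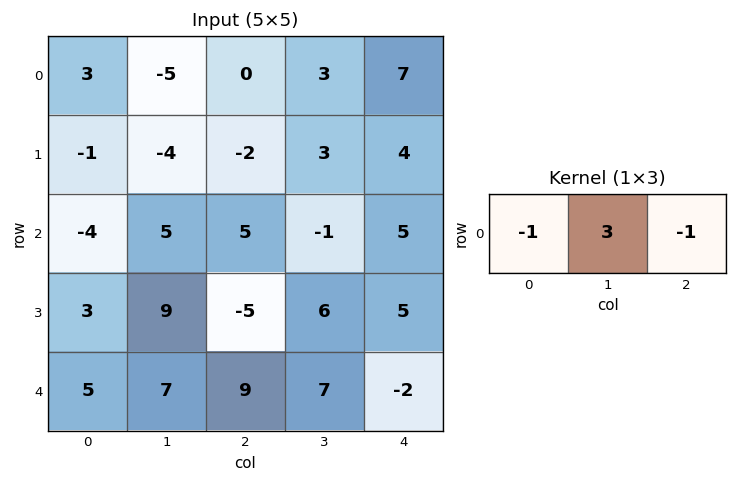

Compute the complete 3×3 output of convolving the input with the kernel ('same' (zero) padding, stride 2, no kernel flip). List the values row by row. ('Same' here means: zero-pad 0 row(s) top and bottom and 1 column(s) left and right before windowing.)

Output[0,0]: The receptive field on the zero-padded input at this output position is [0 3 -5]. Elementwise product with the kernel and sum: 0·-1 + 3·3 + -5·-1.
Output[0,1]: The receptive field on the zero-padded input at this output position is [-5 0 3]. Elementwise product with the kernel and sum: -5·-1 + 0·3 + 3·-1.

14 2 18
-17 11 16
8 13 -13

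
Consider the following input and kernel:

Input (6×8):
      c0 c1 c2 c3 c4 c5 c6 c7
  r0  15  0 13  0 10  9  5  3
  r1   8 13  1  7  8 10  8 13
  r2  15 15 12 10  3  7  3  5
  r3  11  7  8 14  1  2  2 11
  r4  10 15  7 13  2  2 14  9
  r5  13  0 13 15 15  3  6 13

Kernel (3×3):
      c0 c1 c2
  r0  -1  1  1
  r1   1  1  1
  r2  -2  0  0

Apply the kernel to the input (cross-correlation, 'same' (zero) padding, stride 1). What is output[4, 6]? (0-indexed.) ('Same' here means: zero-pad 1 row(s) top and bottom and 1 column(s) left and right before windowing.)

30

The receptive field on the zero-padded input at this output position is [2 2 11 / 2 14 9 / 3 6 13]. Elementwise product with the kernel and sum: 2·-1 + 2·1 + 11·1 + 2·1 + 14·1 + 9·1 + 3·-2.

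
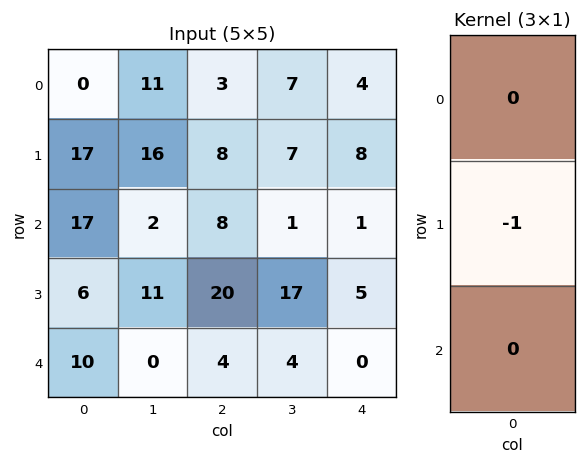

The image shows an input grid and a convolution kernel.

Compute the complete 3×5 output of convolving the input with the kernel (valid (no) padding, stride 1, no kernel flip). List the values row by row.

Output[0,0]: The receptive field on the input at this output position is [0 / 17 / 17]. Elementwise product with the kernel and sum: 17·-1.
Output[0,1]: The receptive field on the input at this output position is [11 / 16 / 2]. Elementwise product with the kernel and sum: 16·-1.

-17 -16 -8 -7 -8
-17 -2 -8 -1 -1
-6 -11 -20 -17 -5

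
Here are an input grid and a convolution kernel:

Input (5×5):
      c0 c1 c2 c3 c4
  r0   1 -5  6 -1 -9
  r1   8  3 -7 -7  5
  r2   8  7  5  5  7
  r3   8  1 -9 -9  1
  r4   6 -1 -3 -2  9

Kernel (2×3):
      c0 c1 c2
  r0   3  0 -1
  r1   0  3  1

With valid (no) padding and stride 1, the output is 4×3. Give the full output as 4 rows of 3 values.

-1 -42 11
57 36 -4
13 -20 -18
27 1 -25

Output[0,0]: The receptive field on the input at this output position is [1 -5 6 / 8 3 -7]. Elementwise product with the kernel and sum: 1·3 + 6·-1 + 3·3 + -7·1.
Output[0,1]: The receptive field on the input at this output position is [-5 6 -1 / 3 -7 -7]. Elementwise product with the kernel and sum: -5·3 + -1·-1 + -7·3 + -7·1.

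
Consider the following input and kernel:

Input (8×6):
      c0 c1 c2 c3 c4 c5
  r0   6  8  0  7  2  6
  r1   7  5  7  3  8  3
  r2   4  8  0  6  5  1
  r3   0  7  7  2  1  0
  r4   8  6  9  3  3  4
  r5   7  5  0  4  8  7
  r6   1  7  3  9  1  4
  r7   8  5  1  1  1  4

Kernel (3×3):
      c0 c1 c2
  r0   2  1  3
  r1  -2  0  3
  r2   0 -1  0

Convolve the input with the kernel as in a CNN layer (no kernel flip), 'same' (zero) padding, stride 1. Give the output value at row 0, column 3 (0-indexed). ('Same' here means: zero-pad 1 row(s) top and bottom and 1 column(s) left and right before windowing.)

The receptive field on the zero-padded input at this output position is [0 0 0 / 0 7 2 / 7 3 8]. Elementwise product with the kernel and sum: 0·2 + 0·1 + 0·3 + 0·-2 + 2·3 + 3·-1.

3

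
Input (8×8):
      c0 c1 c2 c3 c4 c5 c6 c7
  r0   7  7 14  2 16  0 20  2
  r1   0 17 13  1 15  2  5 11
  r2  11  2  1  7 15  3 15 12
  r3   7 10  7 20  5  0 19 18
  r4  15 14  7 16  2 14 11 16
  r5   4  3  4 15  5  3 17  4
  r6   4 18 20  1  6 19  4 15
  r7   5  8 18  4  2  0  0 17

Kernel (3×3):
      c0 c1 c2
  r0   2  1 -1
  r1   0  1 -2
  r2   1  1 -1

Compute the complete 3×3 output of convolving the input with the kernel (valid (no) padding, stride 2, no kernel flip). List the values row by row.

Output[0,0]: The receptive field on the input at this output position is [7 7 14 / 0 17 13 / 11 2 1]. Elementwise product with the kernel and sum: 7·2 + 7·1 + 14·-1 + 17·1 + 13·-2 + 11·1 + 2·1 + 1·-1.
Output[0,1]: The receptive field on the input at this output position is [14 2 16 / 13 1 15 / 1 7 15]. Elementwise product with the kernel and sum: 14·2 + 2·1 + 16·-1 + 1·1 + 15·-2 + 1·1 + 7·1 + 15·-1.

10 -22 7
41 25 -15
34 48 -3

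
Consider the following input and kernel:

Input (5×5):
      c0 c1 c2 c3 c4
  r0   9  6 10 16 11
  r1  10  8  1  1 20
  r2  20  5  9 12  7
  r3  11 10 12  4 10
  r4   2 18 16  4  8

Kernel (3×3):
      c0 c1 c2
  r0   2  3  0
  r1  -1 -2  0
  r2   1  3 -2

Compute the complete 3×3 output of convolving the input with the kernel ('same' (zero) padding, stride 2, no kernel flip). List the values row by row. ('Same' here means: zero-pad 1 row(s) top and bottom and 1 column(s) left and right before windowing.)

Output[0,0]: The receptive field on the zero-padded input at this output position is [0 0 0 / 0 9 6 / 0 10 8]. Elementwise product with the kernel and sum: 0·2 + 0·3 + 0·-1 + 9·-2 + 0·1 + 10·3 + 8·-2.
Output[0,1]: The receptive field on the zero-padded input at this output position is [0 0 0 / 6 10 16 / 8 1 1]. Elementwise product with the kernel and sum: 0·2 + 0·3 + 6·-1 + 10·-2 + 8·1 + 1·3 + 1·-2.

-4 -17 23
3 34 70
29 6 18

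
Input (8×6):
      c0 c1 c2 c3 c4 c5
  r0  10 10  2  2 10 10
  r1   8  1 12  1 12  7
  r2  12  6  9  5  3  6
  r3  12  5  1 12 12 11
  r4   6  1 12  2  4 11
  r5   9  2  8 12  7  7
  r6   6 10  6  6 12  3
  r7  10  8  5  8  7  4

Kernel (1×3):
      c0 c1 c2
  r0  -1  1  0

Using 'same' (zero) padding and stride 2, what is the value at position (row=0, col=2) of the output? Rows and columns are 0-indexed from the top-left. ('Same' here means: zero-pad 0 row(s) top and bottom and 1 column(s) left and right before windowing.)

The receptive field on the zero-padded input at this output position is [2 10 10]. Elementwise product with the kernel and sum: 2·-1 + 10·1.

8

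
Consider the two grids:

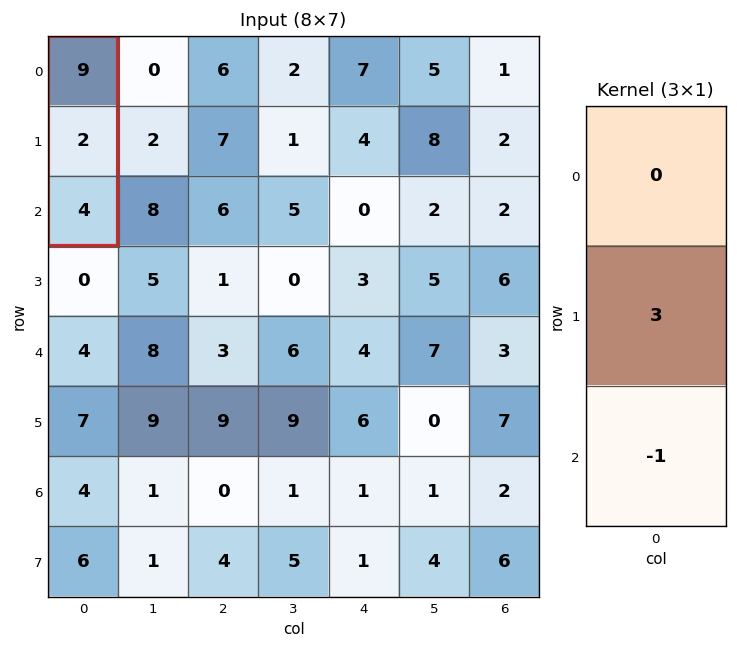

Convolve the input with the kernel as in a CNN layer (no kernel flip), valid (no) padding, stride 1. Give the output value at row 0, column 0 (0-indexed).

2

The receptive field on the input at this output position is [9 / 2 / 4]. Elementwise product with the kernel and sum: 2·3 + 4·-1.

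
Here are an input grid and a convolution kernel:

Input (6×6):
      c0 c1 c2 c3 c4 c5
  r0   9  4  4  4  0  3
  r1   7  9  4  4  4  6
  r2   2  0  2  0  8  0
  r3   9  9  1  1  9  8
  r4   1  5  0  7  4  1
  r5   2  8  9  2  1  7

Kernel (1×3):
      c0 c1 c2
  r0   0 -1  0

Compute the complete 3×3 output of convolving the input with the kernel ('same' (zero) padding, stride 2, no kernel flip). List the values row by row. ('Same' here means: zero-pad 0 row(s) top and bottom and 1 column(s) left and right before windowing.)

-9 -4 0
-2 -2 -8
-1 0 -4

Output[0,0]: The receptive field on the zero-padded input at this output position is [0 9 4]. Elementwise product with the kernel and sum: 9·-1.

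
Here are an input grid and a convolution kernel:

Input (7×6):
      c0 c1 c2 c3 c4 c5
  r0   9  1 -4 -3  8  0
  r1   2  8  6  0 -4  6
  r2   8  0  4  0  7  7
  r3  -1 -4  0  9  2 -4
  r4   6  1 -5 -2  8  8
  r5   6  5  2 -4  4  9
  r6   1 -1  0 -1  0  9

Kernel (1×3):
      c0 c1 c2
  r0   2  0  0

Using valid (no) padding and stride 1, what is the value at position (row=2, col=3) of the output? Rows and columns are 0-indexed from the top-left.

0

The receptive field on the input at this output position is [0 7 7]. Elementwise product with the kernel and sum: 0·2.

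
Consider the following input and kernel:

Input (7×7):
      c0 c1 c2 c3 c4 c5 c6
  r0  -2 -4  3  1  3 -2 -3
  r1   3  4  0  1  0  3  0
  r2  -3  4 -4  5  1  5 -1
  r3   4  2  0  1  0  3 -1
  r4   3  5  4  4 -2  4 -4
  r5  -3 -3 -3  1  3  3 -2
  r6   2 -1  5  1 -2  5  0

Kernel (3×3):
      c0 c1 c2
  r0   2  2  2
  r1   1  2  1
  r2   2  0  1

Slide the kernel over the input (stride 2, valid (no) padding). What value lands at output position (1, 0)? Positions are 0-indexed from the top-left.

12

The receptive field on the input at this output position is [-3 4 -4 / 4 2 0 / 3 5 4]. Elementwise product with the kernel and sum: -3·2 + 4·2 + -4·2 + 4·1 + 2·2 + 0·1 + 3·2 + 4·1.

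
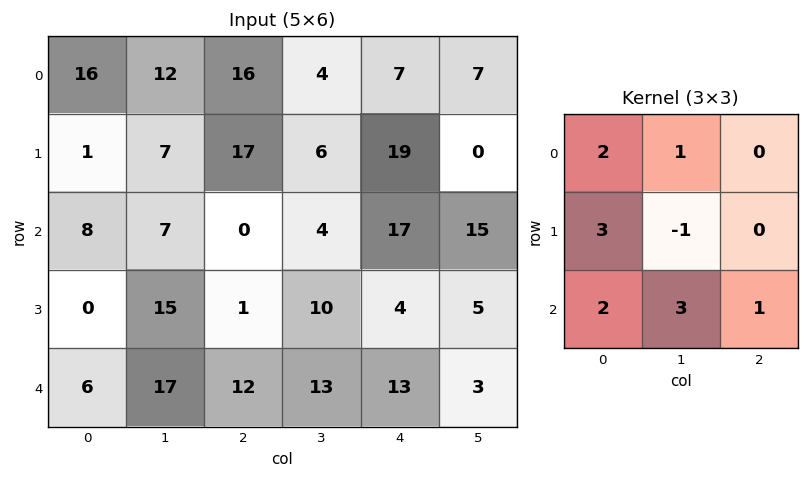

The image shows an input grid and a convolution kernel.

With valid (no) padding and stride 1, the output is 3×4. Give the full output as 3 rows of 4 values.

77 62 110 88
72 95 72 63
83 141 73 119

Output[0,0]: The receptive field on the input at this output position is [16 12 16 / 1 7 17 / 8 7 0]. Elementwise product with the kernel and sum: 16·2 + 12·1 + 1·3 + 7·-1 + 8·2 + 7·3 + 0·1.
Output[0,1]: The receptive field on the input at this output position is [12 16 4 / 7 17 6 / 7 0 4]. Elementwise product with the kernel and sum: 12·2 + 16·1 + 7·3 + 17·-1 + 7·2 + 0·3 + 4·1.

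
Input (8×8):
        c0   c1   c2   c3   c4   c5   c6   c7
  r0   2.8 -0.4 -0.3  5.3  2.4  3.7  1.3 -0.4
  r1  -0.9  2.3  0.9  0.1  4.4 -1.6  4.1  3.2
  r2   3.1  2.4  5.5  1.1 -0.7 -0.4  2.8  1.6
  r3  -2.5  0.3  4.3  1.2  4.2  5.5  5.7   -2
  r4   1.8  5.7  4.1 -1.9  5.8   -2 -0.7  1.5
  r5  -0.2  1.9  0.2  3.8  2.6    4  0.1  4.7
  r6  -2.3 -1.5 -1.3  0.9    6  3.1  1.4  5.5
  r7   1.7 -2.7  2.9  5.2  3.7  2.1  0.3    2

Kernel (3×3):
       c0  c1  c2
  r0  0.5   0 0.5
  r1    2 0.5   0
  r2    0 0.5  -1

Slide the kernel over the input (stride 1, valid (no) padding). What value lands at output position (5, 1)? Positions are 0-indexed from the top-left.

The receptive field on the input at this output position is [1.9 0.2 3.8 / -1.5 -1.3 0.9 / -2.7 2.9 5.2]. Elementwise product with the kernel and sum: 1.9·0.5 + 3.8·0.5 + -1.5·2 + -1.3·0.5 + 2.9·0.5 + 5.2·-1.

-4.55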